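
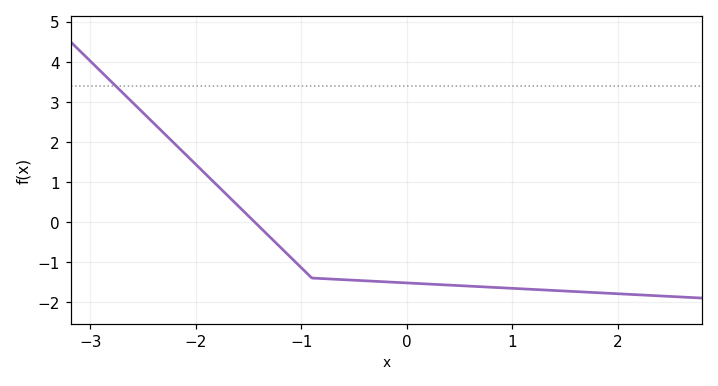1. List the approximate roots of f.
-1.4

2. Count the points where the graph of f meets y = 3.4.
1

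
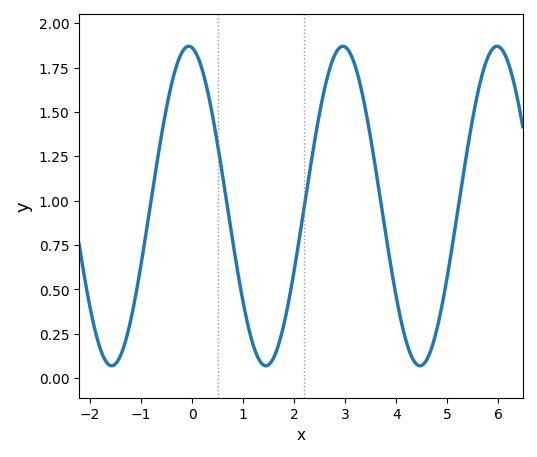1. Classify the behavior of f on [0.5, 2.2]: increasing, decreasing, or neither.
neither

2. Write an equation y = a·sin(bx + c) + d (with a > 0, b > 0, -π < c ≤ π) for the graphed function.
y = 0.9sin(2.08x + 1.71) + 0.97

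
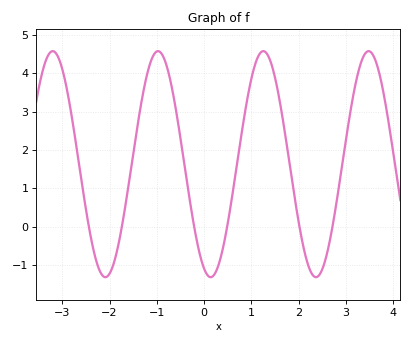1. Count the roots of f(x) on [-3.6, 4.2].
6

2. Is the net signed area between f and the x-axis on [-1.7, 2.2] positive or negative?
positive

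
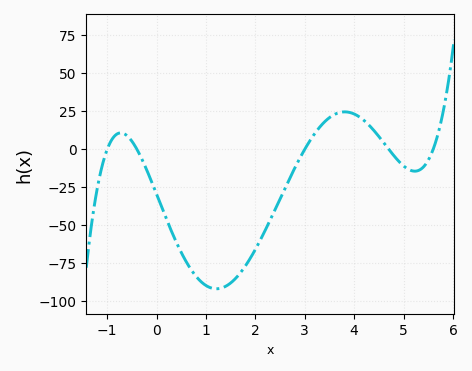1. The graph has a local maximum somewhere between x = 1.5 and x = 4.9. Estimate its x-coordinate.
3.8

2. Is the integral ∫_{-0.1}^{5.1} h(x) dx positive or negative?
negative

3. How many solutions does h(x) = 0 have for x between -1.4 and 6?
5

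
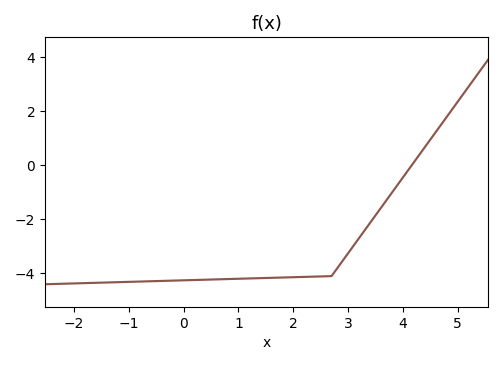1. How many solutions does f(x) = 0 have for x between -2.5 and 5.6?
1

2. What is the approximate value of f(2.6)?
-4.11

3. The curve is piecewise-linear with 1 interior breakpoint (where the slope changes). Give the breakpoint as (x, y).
(2.7, -4.1)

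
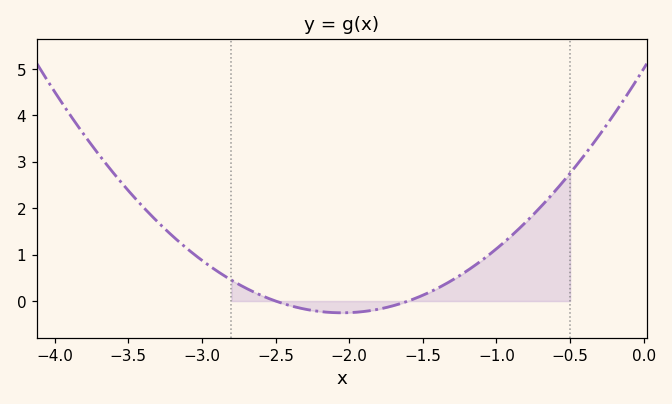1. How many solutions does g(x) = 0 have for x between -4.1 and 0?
2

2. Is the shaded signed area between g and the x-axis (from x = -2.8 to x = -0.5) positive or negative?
positive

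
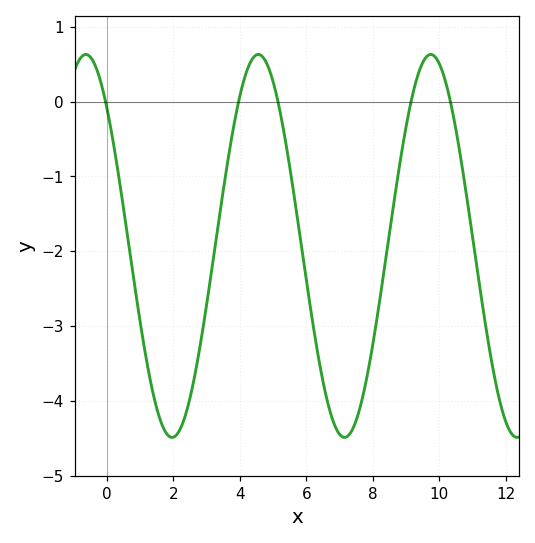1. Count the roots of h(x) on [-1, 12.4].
5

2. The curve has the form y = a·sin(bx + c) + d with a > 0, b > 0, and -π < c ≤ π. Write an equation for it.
y = 2.56sin(1.21x + 2.34) - 1.93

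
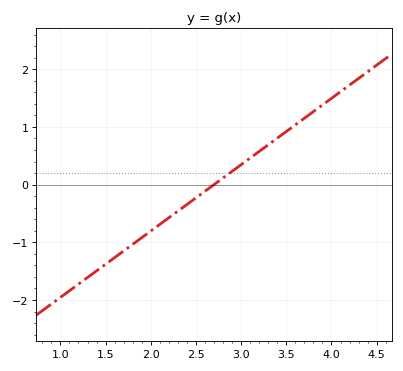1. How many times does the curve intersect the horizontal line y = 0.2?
1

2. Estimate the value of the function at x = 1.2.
-1.7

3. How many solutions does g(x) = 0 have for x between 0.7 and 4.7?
1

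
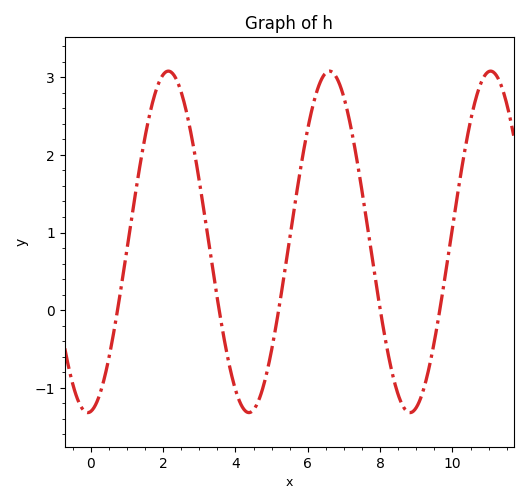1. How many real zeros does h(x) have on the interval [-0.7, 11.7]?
5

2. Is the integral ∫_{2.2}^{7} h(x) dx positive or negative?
positive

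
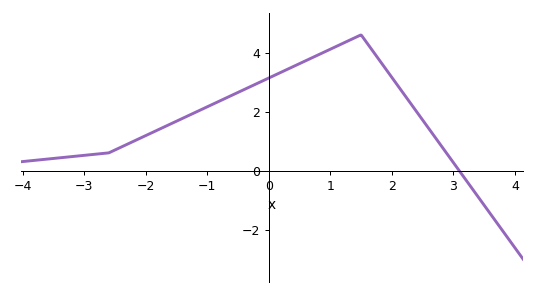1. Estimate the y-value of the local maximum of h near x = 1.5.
4.6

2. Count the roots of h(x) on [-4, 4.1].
1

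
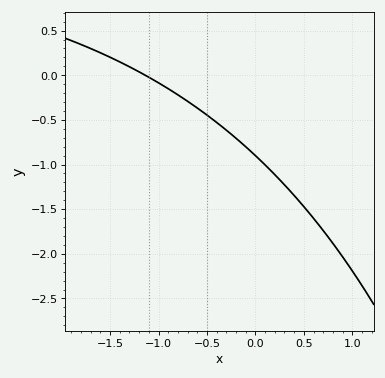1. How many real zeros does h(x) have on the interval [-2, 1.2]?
1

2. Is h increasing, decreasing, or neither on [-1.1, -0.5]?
decreasing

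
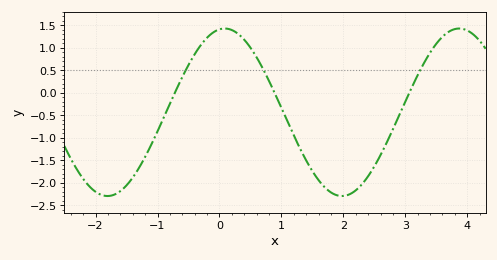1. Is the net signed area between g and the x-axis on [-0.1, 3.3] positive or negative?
negative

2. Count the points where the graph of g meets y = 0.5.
3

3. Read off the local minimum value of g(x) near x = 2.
-2.3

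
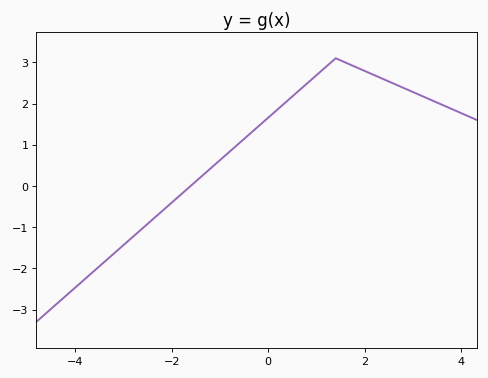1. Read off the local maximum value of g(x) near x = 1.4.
3.1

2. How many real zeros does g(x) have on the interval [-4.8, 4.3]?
1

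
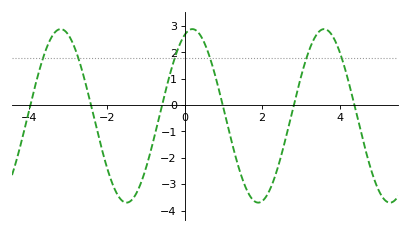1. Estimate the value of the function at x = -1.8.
-3.2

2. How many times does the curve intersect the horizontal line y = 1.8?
6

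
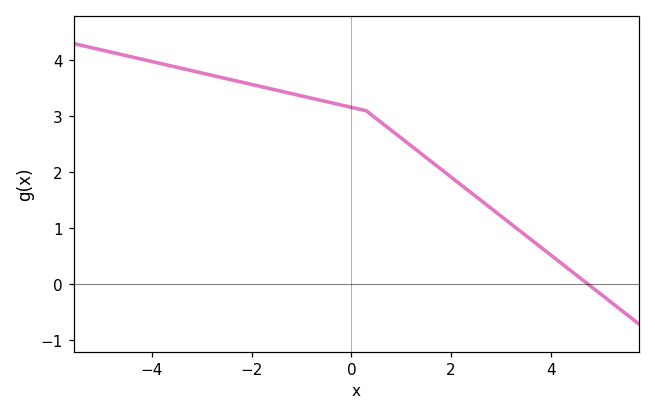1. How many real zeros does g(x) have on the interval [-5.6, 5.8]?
1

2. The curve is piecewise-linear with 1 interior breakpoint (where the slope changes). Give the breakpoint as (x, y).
(0.3, 3.1)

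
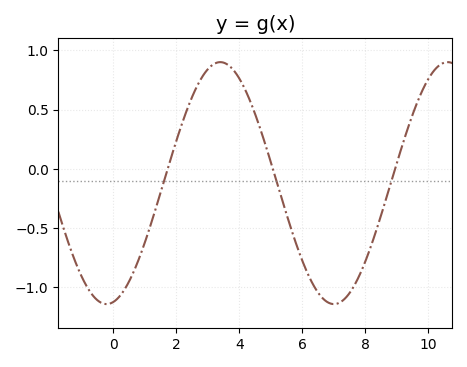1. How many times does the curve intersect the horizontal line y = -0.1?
3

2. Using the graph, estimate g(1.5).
-0.2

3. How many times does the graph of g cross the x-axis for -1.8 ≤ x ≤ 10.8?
3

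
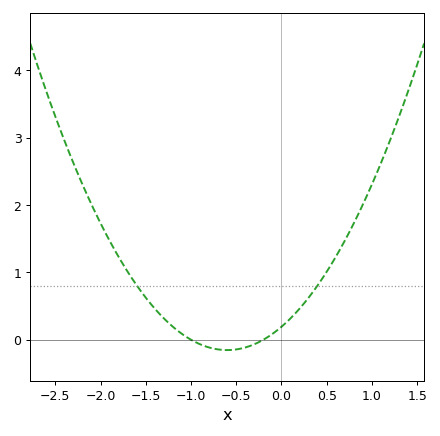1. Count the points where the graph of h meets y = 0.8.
2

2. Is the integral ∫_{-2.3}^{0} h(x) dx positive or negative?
positive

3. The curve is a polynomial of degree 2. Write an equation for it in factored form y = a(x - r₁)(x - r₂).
y = 0.96(x + 1)(x + 0.2)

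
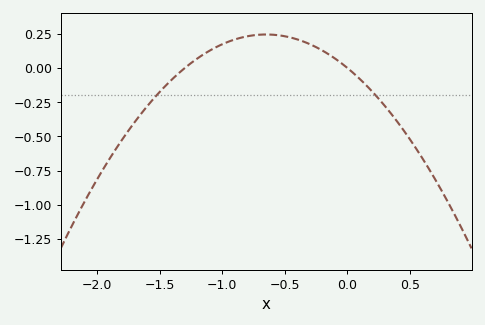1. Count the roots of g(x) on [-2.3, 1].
2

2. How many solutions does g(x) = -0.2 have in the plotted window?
2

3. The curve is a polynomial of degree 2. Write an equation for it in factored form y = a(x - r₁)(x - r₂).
y = -0.58(x + 1.3)(x - 0)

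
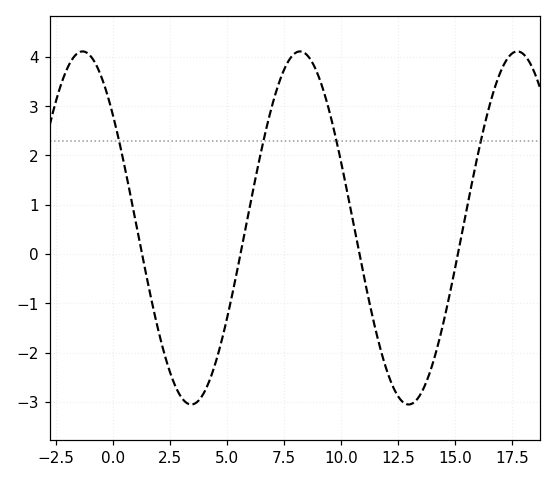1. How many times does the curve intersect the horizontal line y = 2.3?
4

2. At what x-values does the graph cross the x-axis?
1.28, 5.59, 10.8, 15.1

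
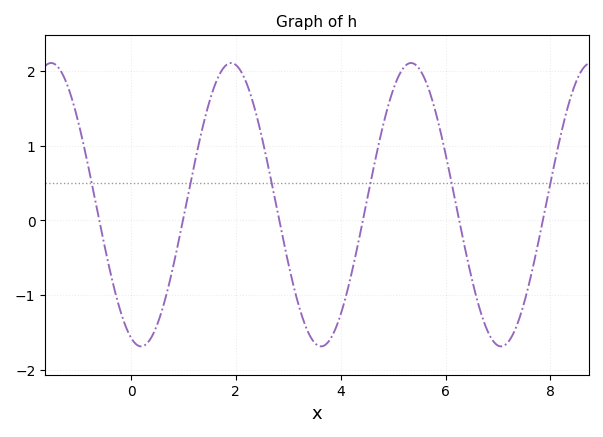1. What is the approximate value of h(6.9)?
-1.61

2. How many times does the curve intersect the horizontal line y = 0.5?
6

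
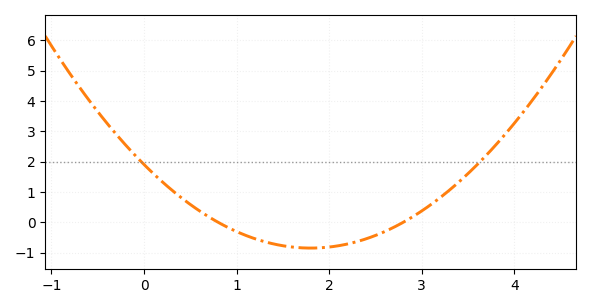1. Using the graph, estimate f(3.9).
2.9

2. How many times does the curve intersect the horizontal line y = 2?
2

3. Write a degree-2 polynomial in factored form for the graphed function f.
y = 0.85(x - 0.8)(x - 2.8)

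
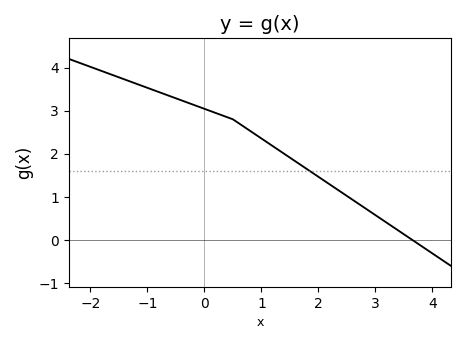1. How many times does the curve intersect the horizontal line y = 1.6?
1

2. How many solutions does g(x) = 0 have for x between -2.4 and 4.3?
1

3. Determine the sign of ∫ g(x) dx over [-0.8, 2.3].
positive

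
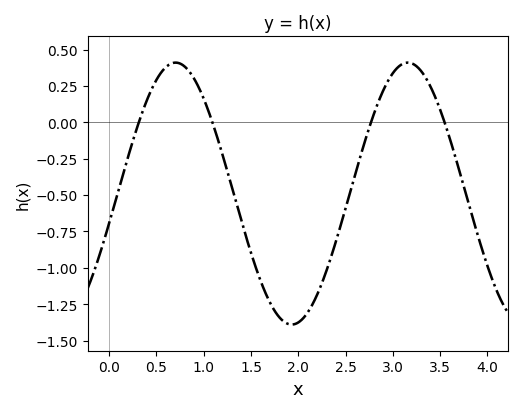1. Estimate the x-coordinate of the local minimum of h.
1.93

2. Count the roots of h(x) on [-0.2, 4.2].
4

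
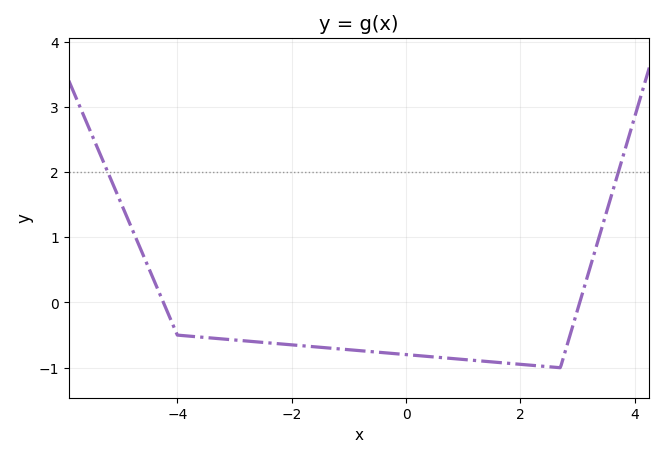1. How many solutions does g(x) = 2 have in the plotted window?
2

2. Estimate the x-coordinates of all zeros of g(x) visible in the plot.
-4.24, 3.04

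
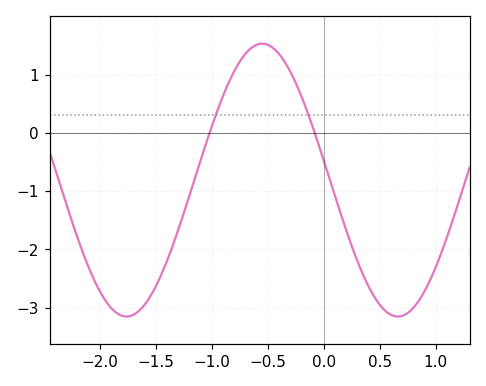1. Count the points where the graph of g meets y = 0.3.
2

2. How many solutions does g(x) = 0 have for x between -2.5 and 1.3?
2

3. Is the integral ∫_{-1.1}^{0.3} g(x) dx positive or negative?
positive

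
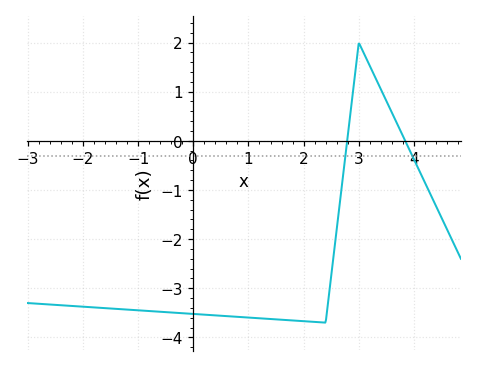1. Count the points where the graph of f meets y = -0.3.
2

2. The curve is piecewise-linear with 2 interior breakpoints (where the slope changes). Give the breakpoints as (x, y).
(2.4, -3.7); (3, 2)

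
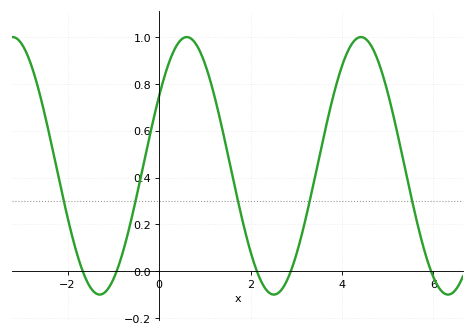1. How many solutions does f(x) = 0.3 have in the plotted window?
5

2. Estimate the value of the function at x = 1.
0.88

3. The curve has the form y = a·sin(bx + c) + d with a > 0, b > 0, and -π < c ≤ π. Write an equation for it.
y = 0.55sin(1.6x + 0.57) + 0.45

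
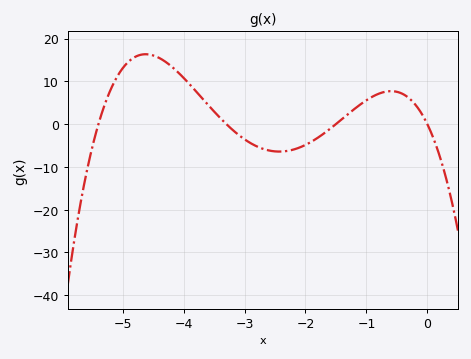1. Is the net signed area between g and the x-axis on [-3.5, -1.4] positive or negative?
negative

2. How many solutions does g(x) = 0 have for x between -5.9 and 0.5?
4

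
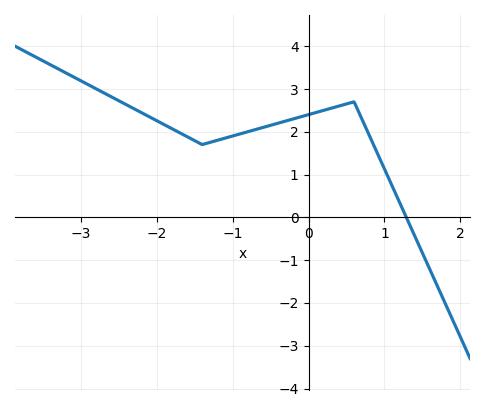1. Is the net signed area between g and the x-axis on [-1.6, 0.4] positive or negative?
positive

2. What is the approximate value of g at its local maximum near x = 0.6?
2.7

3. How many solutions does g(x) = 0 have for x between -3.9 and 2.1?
1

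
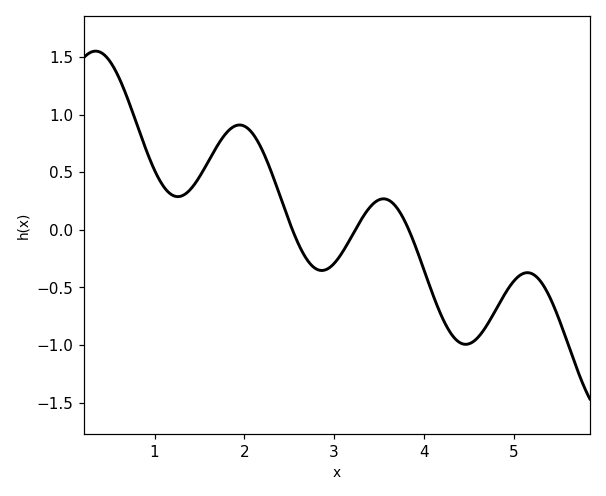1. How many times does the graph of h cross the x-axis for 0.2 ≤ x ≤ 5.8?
3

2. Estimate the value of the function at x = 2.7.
-0.25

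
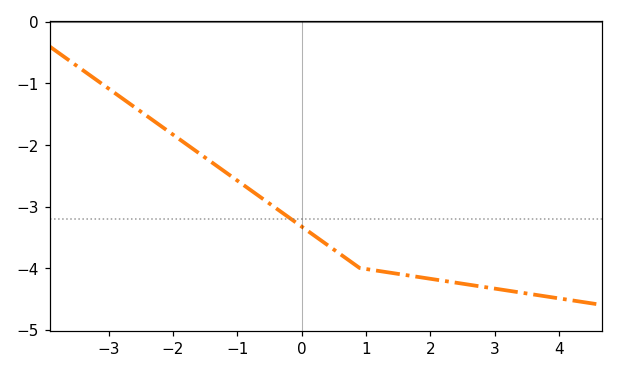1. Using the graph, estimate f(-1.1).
-2.5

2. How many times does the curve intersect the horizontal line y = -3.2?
1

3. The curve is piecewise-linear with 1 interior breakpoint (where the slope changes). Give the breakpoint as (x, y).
(0.9, -4)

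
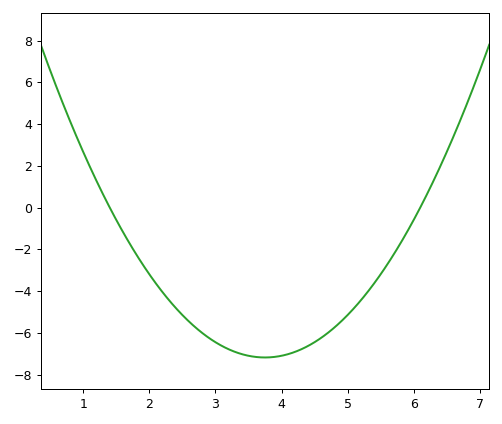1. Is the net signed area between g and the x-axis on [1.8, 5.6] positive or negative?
negative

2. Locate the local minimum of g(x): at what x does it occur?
3.7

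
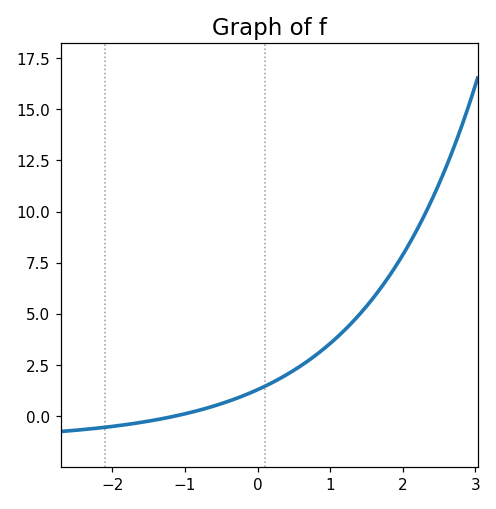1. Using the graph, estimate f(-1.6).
-0.317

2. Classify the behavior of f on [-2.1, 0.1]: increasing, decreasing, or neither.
increasing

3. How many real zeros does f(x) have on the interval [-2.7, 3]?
1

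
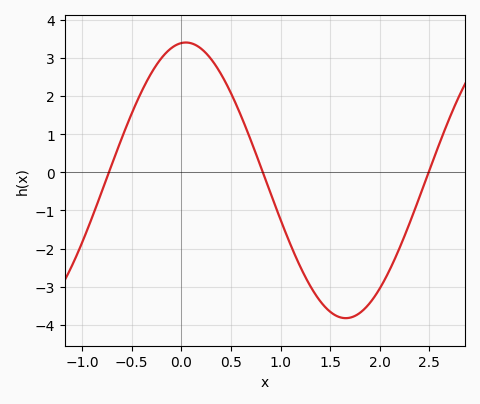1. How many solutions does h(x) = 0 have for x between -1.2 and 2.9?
3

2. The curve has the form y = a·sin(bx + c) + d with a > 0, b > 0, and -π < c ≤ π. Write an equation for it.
y = 3.61sin(1.95x + 1.48) - 0.21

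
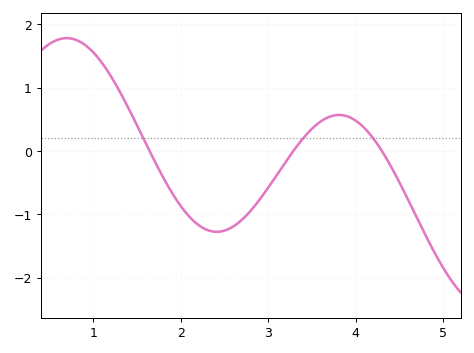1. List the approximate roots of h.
1.64, 3.29, 4.3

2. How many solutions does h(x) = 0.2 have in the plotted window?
3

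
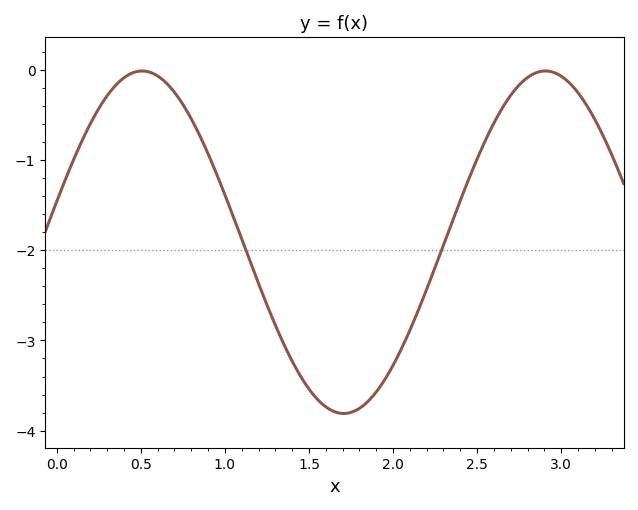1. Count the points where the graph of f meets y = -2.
2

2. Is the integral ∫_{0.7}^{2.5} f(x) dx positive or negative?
negative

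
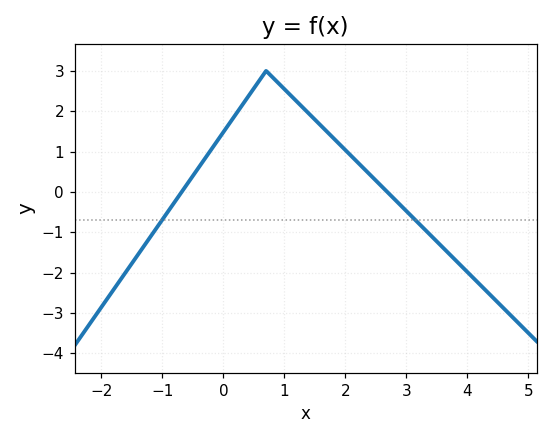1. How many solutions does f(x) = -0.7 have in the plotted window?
2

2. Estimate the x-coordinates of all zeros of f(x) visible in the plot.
-0.6, 2.6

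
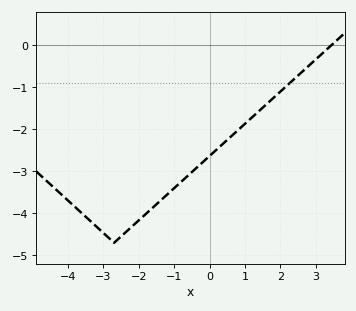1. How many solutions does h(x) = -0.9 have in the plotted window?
1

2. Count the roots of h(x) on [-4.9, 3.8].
1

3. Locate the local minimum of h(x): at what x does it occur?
-2.6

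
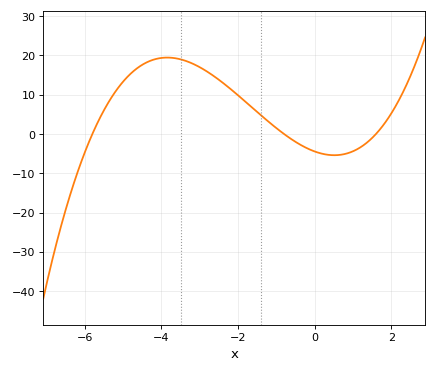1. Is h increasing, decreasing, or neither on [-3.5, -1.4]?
decreasing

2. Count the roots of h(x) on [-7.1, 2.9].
3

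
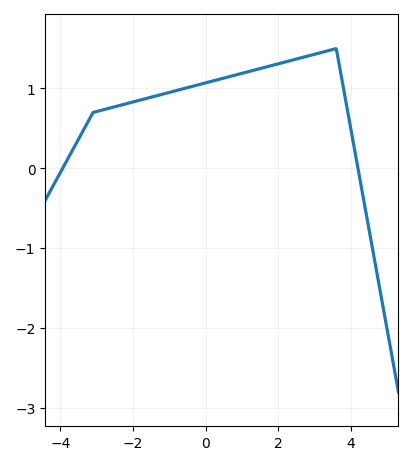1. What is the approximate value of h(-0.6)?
1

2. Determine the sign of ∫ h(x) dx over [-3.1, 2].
positive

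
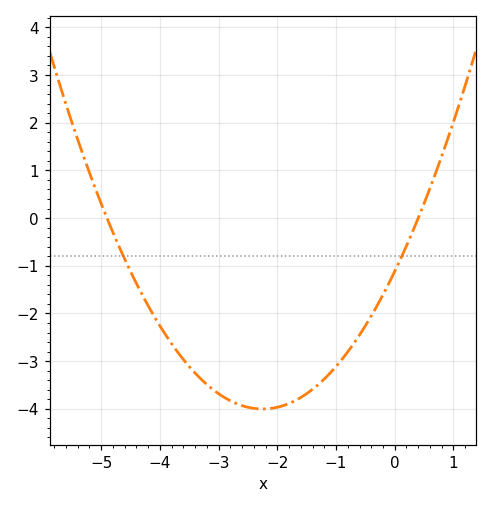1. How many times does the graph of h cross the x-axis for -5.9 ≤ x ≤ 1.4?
2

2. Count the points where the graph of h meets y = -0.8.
2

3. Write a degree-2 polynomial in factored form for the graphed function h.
y = 0.57(x + 4.9)(x - 0.4)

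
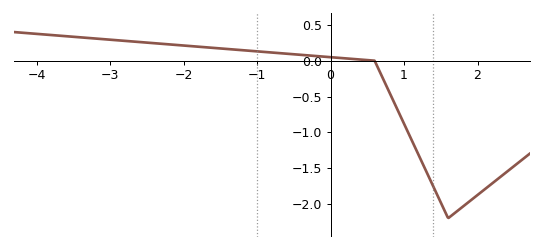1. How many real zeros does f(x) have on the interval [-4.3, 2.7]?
1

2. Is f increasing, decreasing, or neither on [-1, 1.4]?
decreasing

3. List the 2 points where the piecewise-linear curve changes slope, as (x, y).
(0.6, 0); (1.6, -2.2)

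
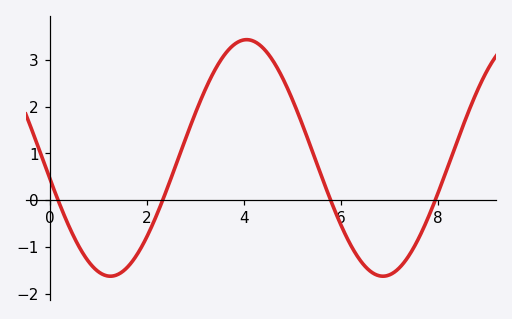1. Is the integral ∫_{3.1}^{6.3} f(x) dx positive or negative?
positive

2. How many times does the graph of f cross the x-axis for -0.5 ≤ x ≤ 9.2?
4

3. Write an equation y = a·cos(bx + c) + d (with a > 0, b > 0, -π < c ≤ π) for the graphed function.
y = 2.53cos(1.1x + 1.7) + 0.9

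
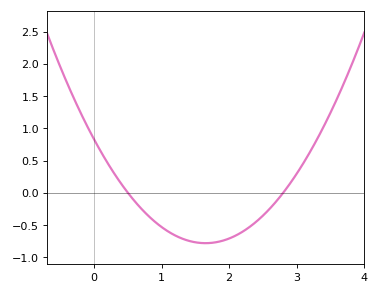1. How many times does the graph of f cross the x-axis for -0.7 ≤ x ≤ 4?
2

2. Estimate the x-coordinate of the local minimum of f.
1.6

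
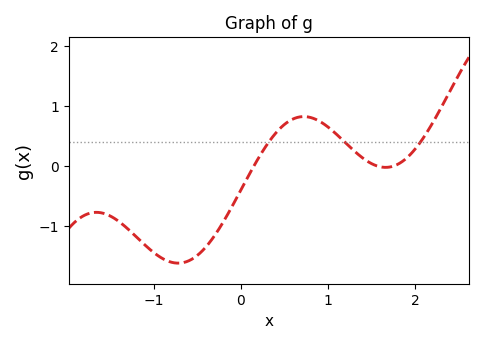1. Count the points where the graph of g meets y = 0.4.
3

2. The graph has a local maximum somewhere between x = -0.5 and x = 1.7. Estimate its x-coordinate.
0.7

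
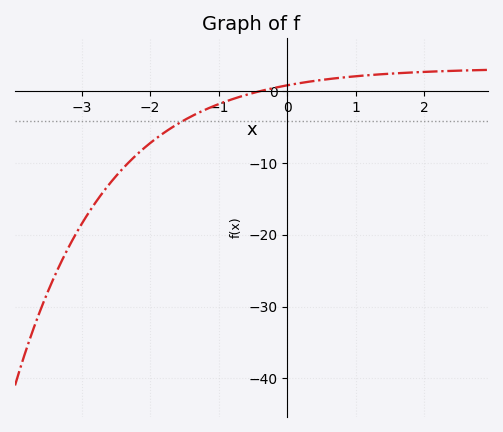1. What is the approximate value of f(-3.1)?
-20.2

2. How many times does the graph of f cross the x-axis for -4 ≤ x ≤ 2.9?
1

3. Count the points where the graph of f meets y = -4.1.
1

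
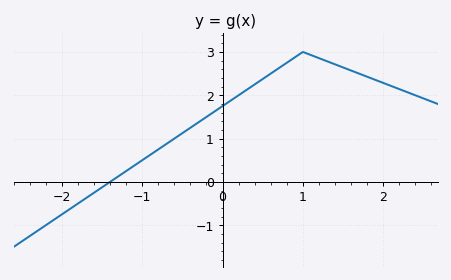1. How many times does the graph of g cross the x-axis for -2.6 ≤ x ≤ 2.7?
1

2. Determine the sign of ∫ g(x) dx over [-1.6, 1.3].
positive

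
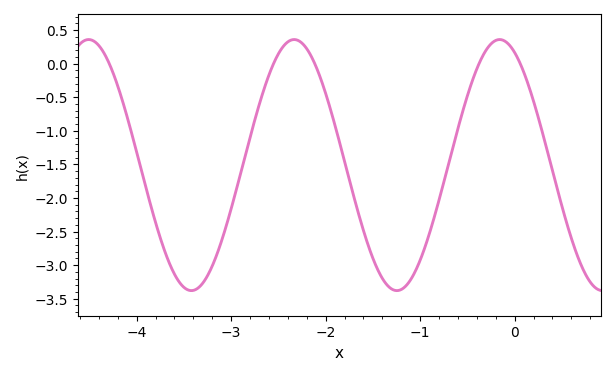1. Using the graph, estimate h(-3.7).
-2.8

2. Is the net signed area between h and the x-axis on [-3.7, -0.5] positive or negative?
negative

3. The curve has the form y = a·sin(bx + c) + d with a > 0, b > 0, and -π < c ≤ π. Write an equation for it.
y = 1.87sin(2.89x + 2.03) - 1.51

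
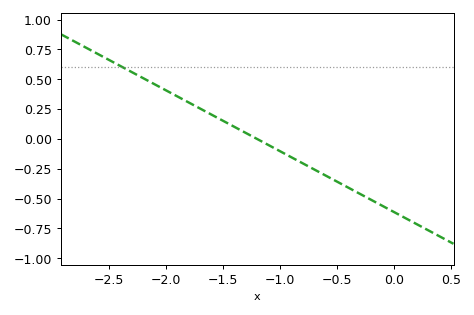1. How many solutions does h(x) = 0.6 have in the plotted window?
1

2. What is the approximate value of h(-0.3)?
-0.459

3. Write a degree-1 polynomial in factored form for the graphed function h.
y = -0.51(x + 1.2)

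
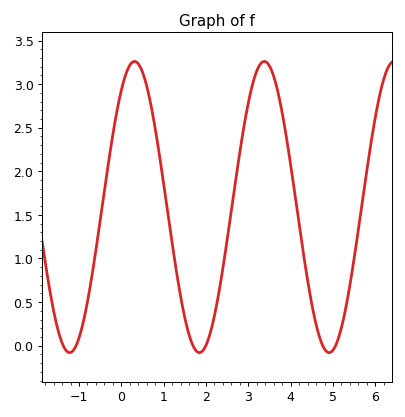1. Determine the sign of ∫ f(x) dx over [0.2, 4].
positive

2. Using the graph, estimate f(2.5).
1.21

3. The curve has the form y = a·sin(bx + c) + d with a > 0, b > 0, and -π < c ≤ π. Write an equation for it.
y = 1.67sin(2.05x + 0.932) + 1.59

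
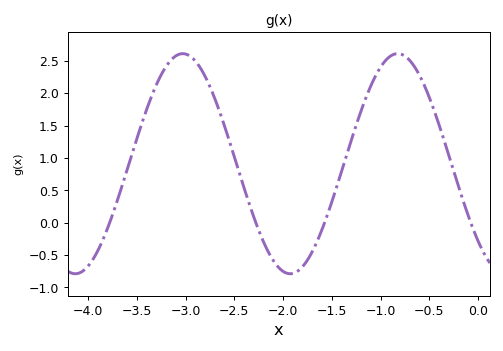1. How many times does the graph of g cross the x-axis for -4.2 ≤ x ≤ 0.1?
4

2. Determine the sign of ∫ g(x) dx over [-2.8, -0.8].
positive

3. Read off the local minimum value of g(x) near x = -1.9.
-0.8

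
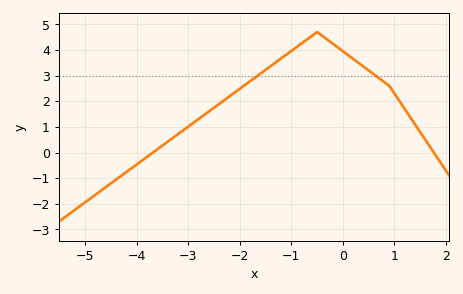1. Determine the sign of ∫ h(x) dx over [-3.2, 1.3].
positive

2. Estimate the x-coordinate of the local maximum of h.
-0.4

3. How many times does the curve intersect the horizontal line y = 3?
2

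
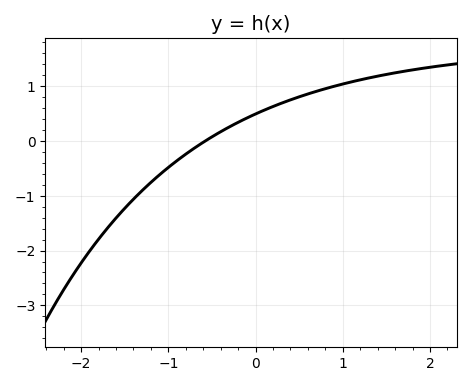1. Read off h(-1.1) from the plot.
-0.617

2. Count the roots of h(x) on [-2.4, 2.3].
1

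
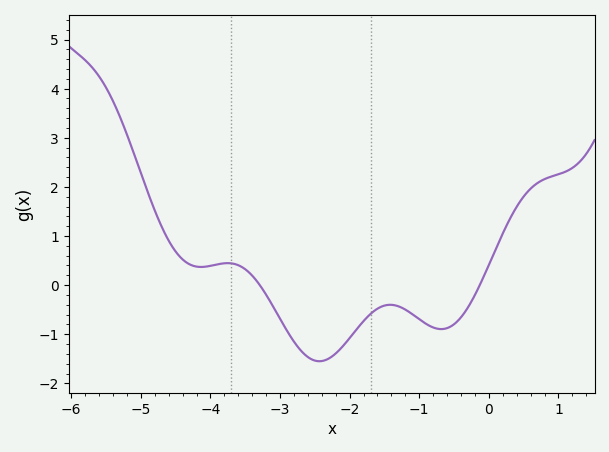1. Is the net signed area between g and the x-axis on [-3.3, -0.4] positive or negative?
negative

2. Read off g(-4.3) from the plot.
0.423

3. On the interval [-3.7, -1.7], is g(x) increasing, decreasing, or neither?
neither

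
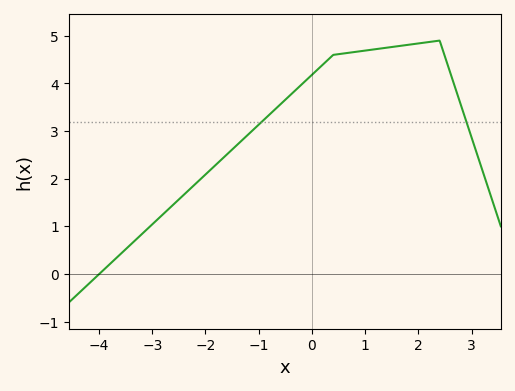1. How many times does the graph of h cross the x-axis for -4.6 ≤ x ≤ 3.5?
1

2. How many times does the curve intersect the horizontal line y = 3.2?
2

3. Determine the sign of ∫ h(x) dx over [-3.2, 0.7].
positive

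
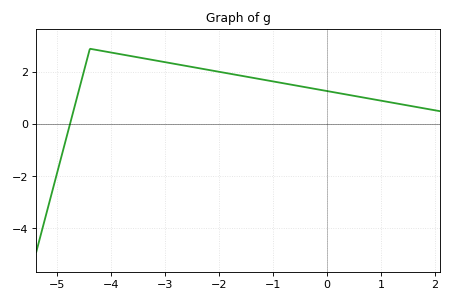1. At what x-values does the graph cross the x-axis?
-4.8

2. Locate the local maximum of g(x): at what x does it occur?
-4.4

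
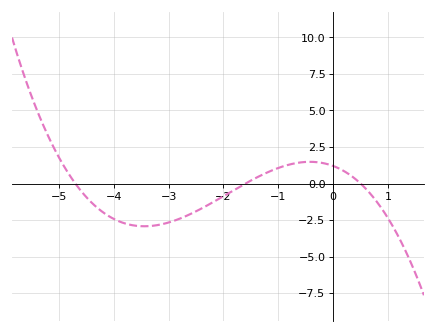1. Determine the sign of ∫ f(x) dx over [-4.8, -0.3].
negative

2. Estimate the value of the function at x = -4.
-2.5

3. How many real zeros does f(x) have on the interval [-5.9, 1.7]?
3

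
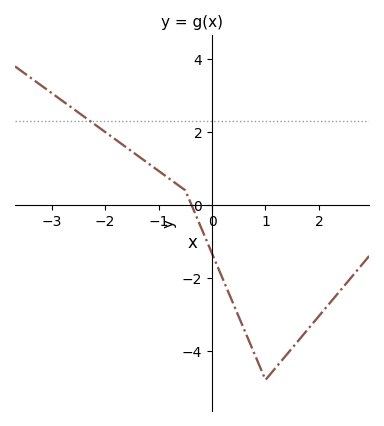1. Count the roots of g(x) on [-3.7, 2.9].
1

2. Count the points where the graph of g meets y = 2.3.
1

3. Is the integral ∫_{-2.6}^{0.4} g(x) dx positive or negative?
positive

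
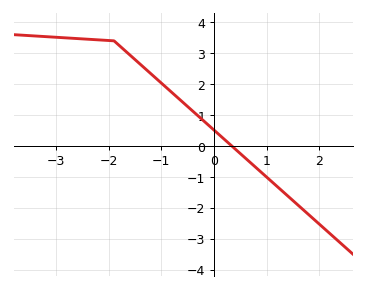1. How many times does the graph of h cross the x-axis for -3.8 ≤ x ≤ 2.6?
1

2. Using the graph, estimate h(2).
-2.52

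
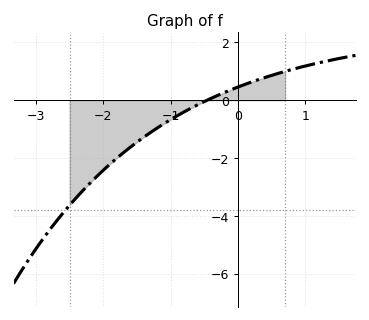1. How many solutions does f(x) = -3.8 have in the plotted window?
1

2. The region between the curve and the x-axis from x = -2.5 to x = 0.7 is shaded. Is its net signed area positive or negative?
negative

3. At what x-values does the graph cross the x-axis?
-0.462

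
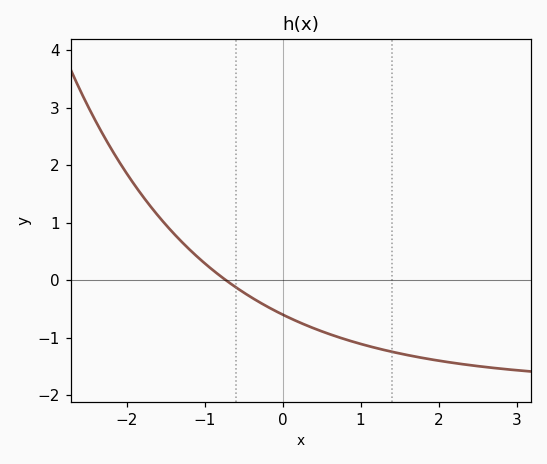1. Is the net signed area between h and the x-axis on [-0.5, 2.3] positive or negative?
negative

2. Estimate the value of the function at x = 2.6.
-1.51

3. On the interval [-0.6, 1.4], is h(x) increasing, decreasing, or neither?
decreasing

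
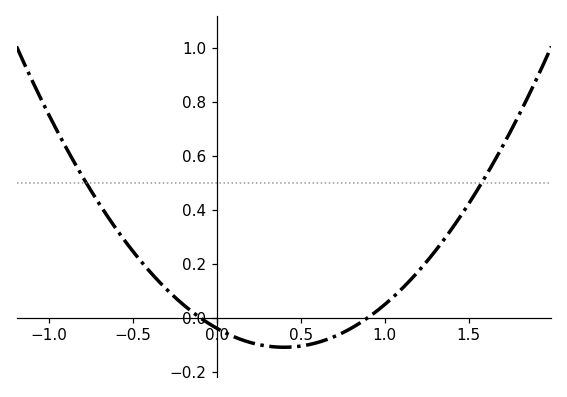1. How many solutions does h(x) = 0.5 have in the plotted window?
2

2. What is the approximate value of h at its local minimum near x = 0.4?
-0.11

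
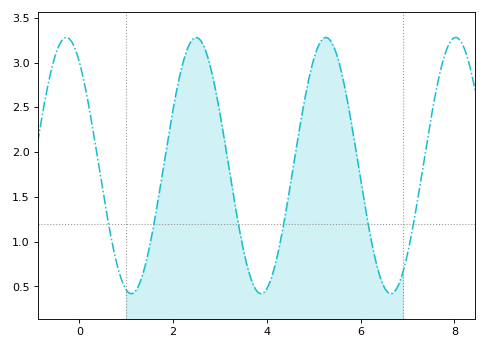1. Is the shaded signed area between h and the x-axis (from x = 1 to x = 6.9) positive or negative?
positive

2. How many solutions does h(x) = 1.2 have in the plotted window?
6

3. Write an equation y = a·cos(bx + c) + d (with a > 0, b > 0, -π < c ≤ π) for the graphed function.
y = 1.43cos(2.27x + 0.632) + 1.85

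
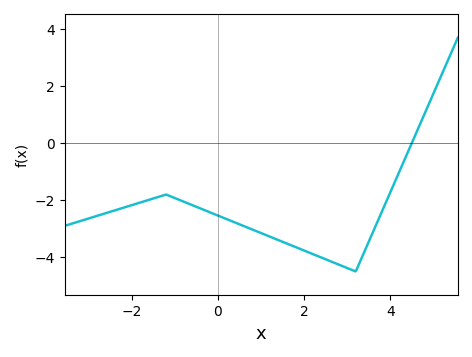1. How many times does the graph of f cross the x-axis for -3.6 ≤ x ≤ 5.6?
1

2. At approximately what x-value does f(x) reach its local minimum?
3.2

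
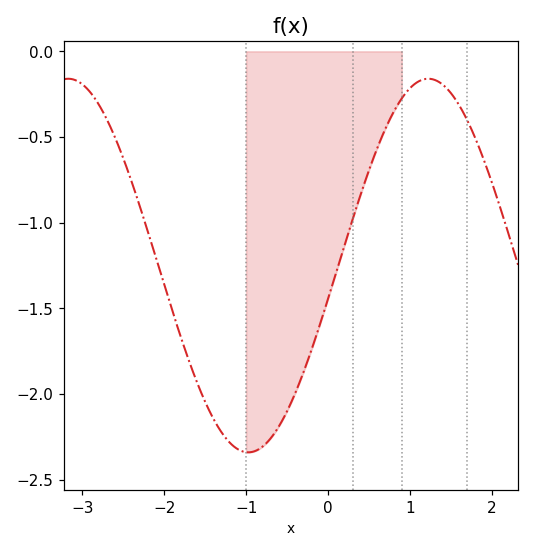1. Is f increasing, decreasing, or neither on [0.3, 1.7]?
neither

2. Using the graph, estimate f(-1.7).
-1.8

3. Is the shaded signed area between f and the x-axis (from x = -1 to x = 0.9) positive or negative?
negative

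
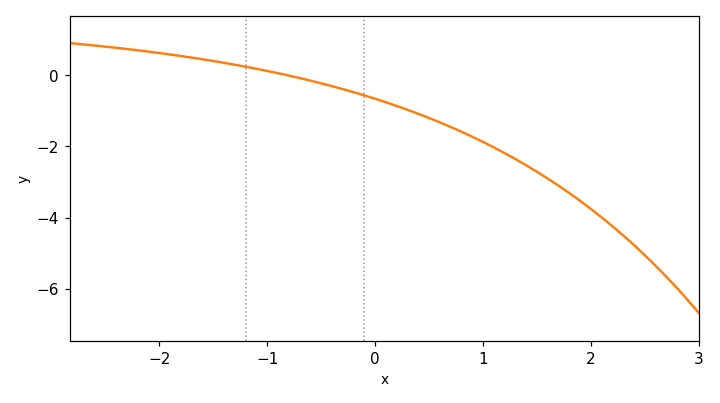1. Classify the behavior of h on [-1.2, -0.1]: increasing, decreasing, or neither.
decreasing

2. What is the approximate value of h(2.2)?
-4.2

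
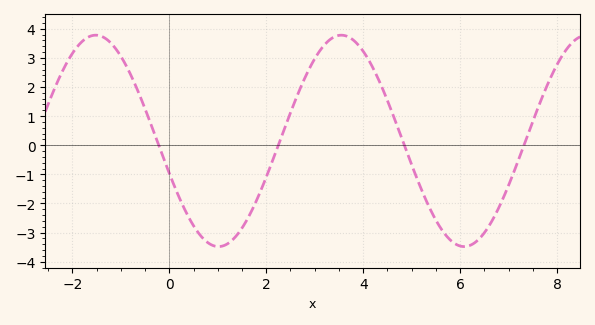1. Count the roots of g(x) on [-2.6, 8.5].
4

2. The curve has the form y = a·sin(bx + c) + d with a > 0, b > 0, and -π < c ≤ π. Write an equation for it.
y = 3.63sin(1.24x - 2.83) + 0.15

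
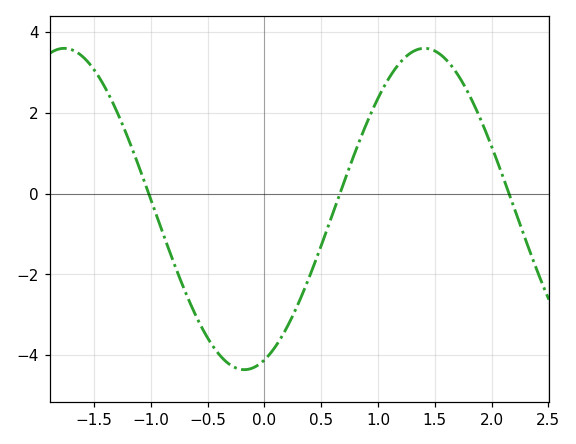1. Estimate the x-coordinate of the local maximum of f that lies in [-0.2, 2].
1.4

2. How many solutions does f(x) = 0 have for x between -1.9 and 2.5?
3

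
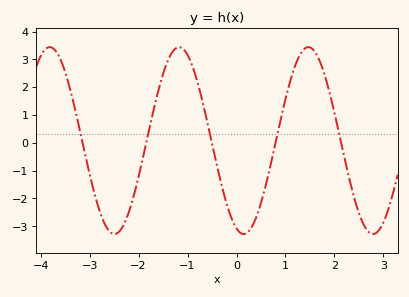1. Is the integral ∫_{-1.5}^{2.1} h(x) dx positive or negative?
positive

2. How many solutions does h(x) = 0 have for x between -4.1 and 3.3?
5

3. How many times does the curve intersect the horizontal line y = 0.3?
5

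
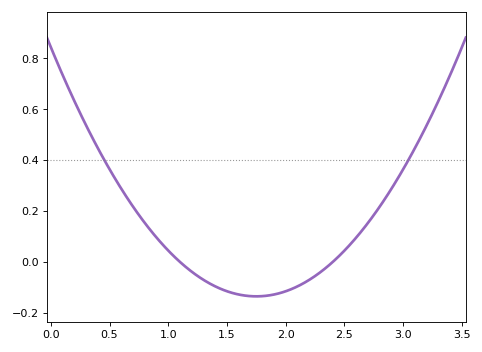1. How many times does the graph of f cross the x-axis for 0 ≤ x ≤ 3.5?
2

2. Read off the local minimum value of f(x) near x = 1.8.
-0.135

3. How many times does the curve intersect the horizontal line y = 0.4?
2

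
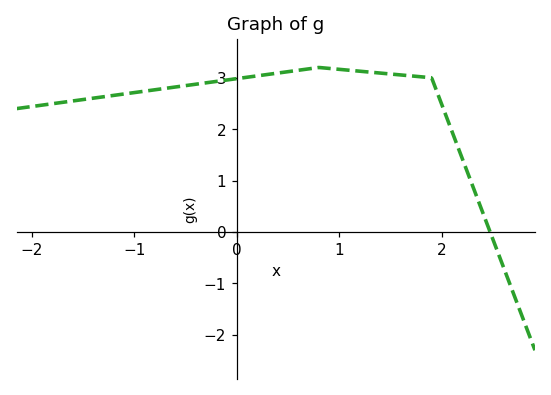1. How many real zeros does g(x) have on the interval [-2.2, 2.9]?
1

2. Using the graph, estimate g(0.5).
3.1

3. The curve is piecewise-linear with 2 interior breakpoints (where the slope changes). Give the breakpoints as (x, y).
(0.8, 3.2); (1.9, 3)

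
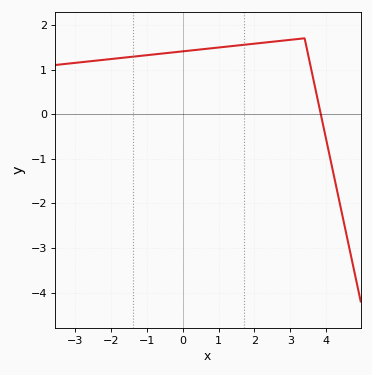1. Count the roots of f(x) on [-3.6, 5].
1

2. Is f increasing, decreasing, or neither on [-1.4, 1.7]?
increasing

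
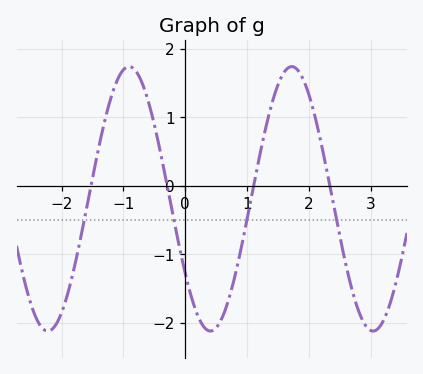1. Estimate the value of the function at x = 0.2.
-1.9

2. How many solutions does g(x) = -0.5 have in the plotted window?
4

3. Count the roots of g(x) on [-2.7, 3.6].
4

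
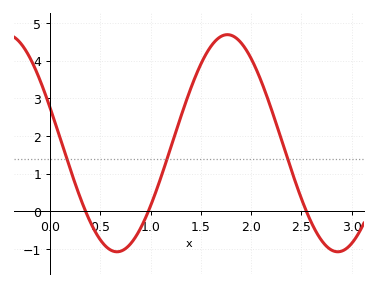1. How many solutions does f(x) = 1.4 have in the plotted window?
3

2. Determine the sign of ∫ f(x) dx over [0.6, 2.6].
positive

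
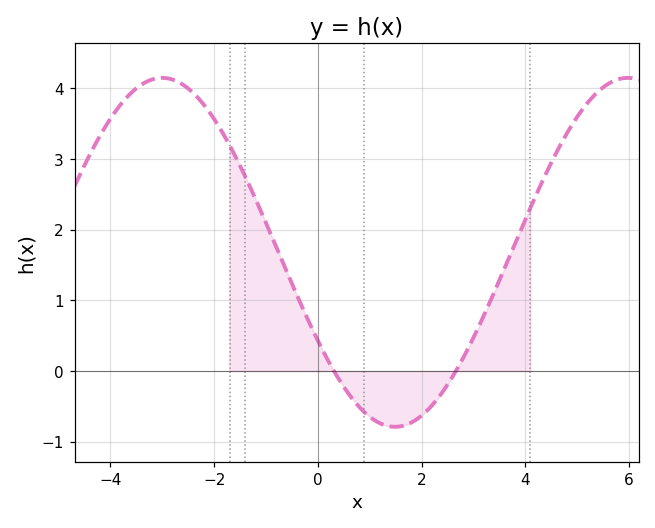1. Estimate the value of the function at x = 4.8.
3.36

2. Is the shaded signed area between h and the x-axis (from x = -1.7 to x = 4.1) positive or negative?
positive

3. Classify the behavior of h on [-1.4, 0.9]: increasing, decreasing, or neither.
decreasing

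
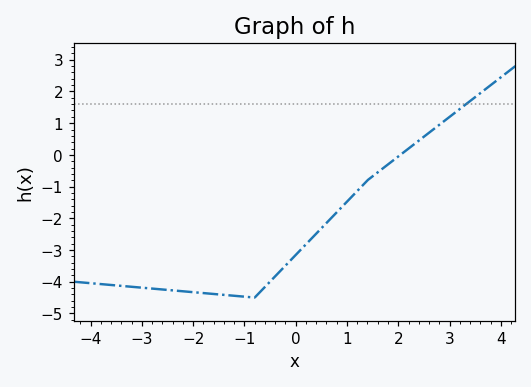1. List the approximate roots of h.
2.04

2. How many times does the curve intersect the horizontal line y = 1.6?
1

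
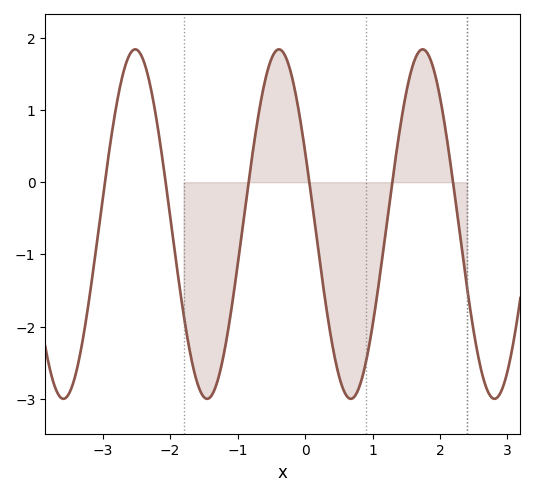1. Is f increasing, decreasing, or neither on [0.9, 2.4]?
neither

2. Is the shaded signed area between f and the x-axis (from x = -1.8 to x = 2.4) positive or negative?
negative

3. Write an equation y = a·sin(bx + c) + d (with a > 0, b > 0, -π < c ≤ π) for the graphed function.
y = 2.42sin(2.95x + 2.71) - 0.58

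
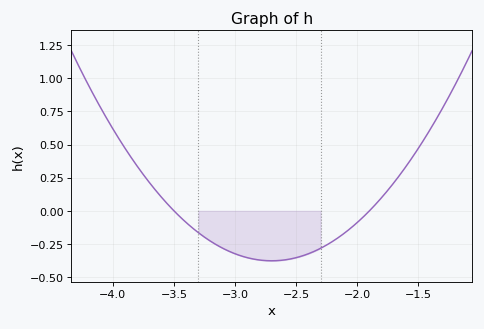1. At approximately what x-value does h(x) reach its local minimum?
-2.7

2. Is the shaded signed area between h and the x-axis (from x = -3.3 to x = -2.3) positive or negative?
negative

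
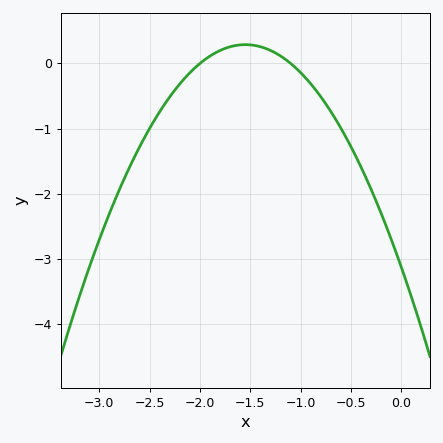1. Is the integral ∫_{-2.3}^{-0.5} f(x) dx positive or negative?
negative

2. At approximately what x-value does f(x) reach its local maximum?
-1.55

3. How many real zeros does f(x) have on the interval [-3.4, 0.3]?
2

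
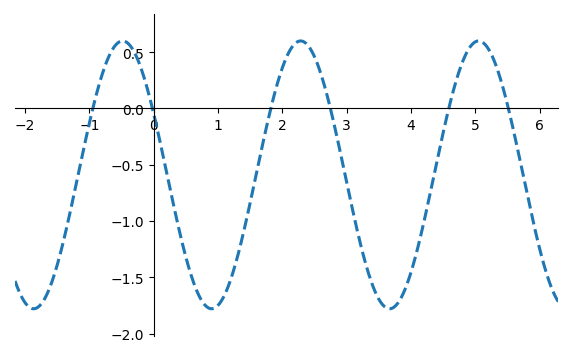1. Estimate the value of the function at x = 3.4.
-1.57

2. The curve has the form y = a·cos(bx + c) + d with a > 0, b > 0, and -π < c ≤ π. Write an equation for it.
y = 1.19cos(2.27x + 1.1) - 0.59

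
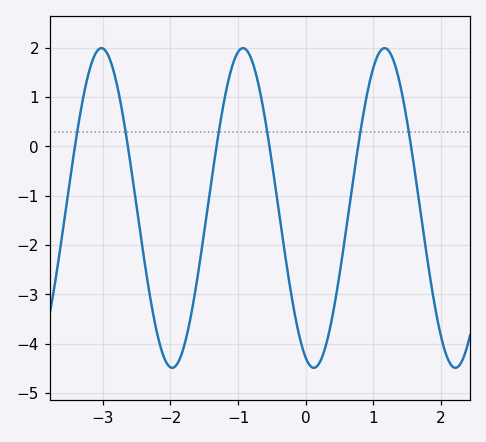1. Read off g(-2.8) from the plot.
1.3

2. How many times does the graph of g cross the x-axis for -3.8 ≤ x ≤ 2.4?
6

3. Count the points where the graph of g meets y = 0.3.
6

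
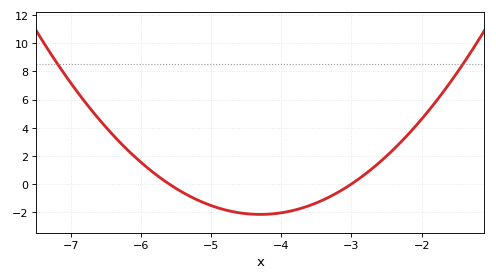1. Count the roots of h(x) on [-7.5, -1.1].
2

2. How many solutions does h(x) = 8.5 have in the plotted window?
2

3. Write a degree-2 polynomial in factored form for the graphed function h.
y = 1.28(x + 5.6)(x + 3)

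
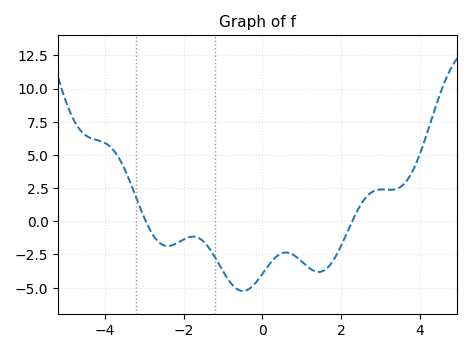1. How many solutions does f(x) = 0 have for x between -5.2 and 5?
2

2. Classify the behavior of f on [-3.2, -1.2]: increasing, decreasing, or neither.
neither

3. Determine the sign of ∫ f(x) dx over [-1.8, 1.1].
negative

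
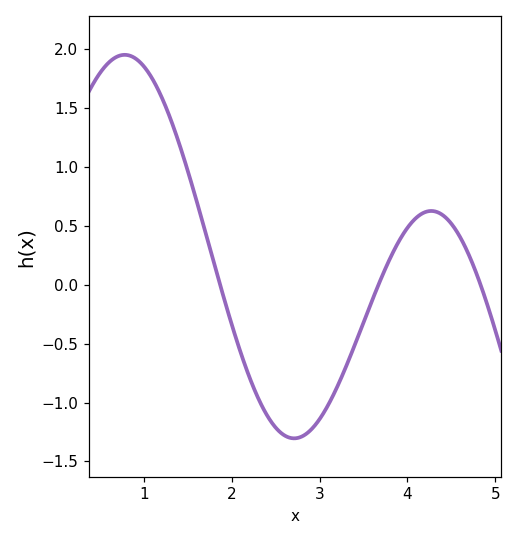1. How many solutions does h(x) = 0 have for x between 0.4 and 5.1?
3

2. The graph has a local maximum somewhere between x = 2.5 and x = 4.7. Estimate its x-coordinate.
4.3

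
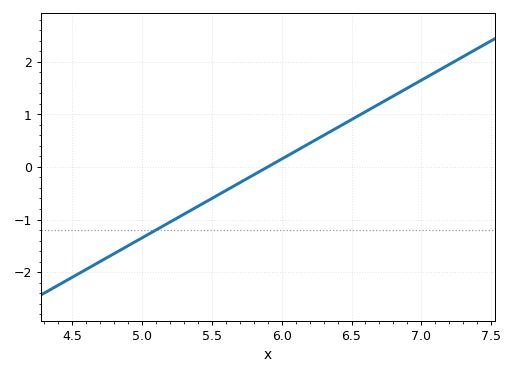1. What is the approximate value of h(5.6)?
-0.45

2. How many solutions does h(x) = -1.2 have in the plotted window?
1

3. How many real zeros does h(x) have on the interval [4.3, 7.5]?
1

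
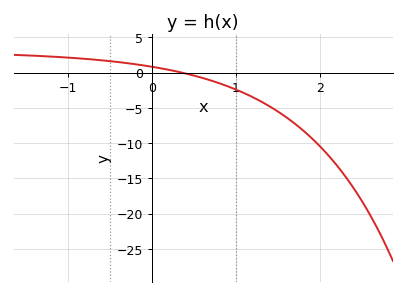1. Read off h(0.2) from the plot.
0.5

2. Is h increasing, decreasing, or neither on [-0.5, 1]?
decreasing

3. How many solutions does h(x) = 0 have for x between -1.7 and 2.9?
1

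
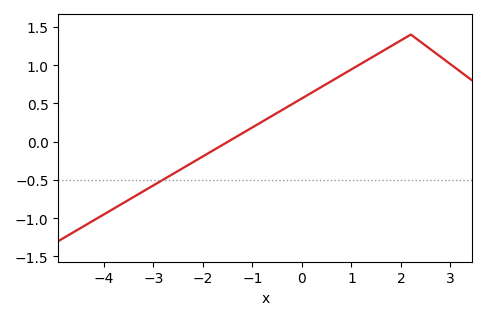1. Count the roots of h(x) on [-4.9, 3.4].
1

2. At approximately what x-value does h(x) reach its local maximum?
2.2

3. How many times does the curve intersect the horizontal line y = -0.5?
1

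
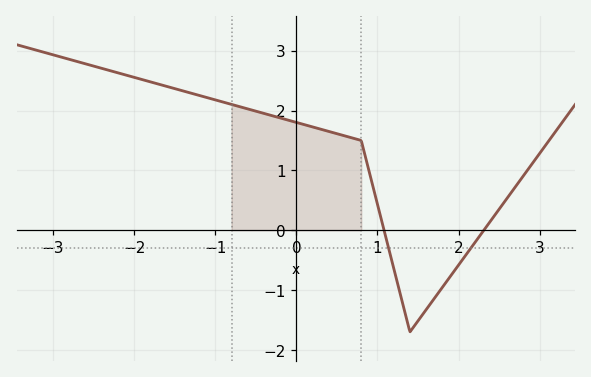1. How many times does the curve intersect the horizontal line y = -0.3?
2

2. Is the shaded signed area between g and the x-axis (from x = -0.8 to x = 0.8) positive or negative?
positive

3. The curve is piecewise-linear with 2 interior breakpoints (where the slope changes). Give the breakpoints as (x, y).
(0.8, 1.5); (1.4, -1.7)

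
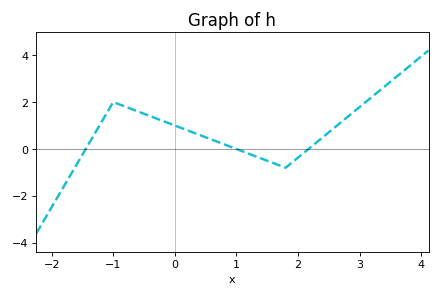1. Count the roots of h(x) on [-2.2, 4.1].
3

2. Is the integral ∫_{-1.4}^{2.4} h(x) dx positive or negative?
positive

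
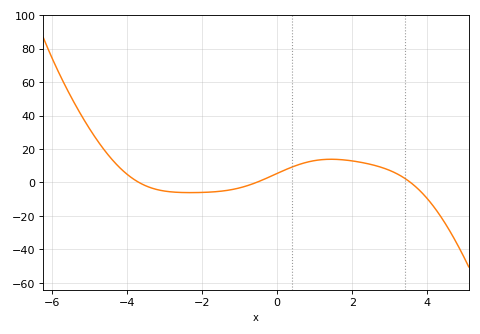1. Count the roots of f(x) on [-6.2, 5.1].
3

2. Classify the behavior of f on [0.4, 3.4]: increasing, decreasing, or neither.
neither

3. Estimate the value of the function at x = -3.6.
-1.04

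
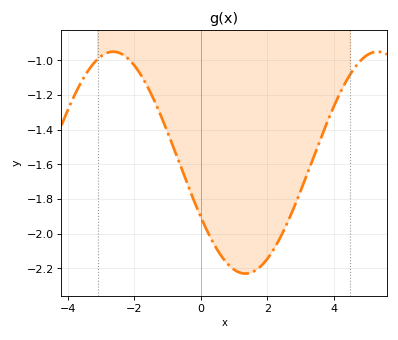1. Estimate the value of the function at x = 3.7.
-1.4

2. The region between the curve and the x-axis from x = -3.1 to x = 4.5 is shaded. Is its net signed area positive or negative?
negative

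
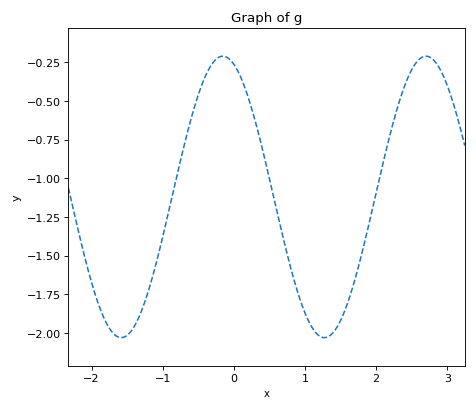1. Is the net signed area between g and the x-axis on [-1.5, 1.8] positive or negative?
negative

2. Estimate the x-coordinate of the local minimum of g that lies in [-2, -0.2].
-1.58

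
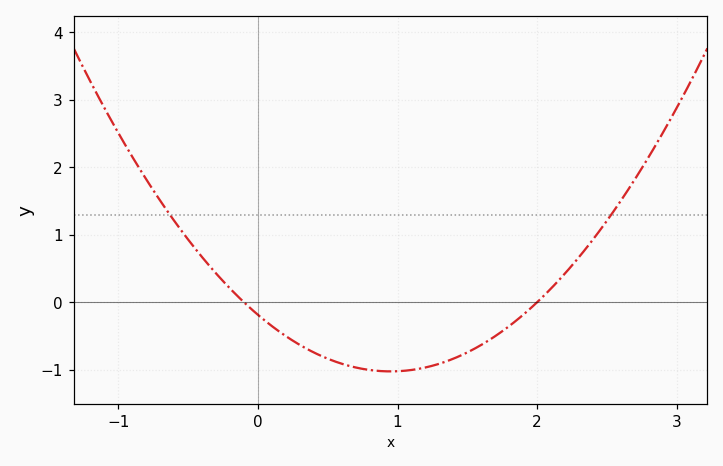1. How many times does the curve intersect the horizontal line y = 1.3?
2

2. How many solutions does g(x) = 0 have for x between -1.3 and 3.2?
2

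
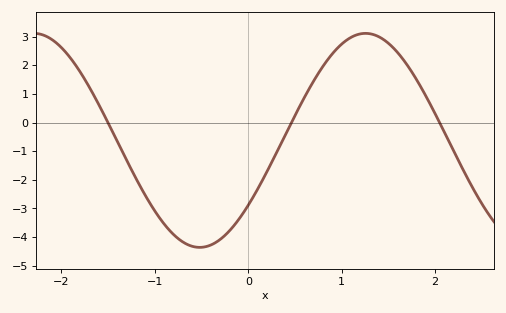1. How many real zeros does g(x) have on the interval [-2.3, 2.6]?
3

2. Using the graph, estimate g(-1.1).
-2.6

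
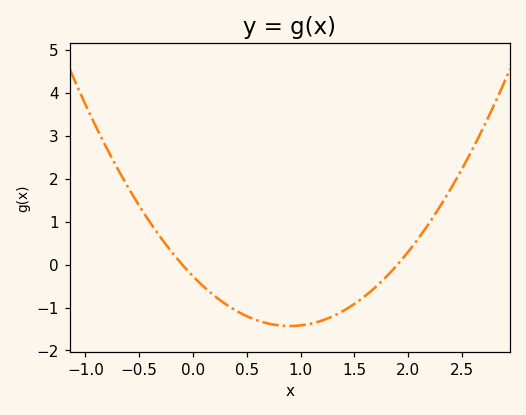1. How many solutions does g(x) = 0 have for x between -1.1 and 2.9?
2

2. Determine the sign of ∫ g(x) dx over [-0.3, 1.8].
negative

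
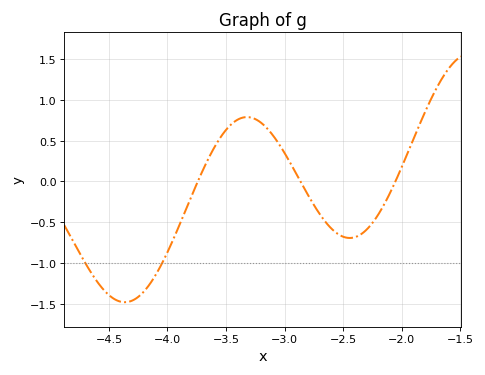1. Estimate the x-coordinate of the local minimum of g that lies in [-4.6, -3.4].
-4.35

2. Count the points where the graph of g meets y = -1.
2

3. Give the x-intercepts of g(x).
-3.75, -2.85, -2.05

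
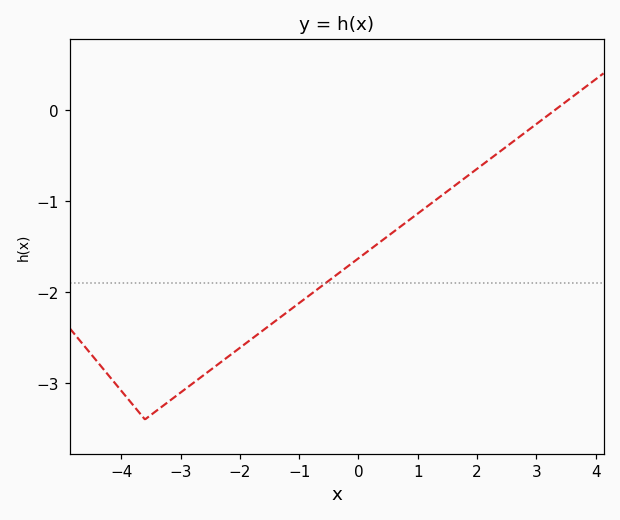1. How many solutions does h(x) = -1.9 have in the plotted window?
1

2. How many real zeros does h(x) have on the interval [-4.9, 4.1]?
1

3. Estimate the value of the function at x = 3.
-0.2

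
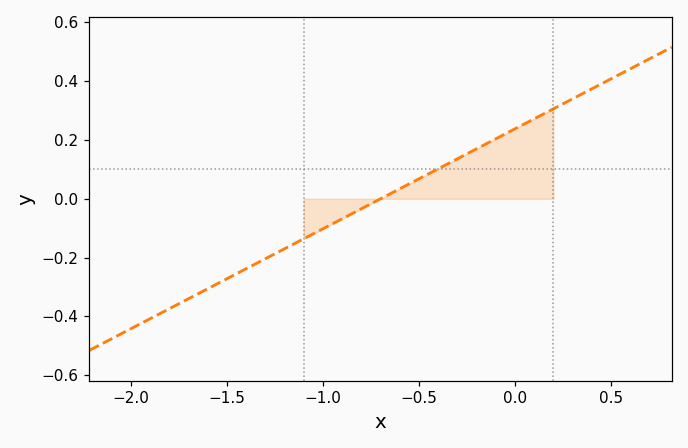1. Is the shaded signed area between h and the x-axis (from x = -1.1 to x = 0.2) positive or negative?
positive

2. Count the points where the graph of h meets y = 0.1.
1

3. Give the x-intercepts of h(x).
-0.7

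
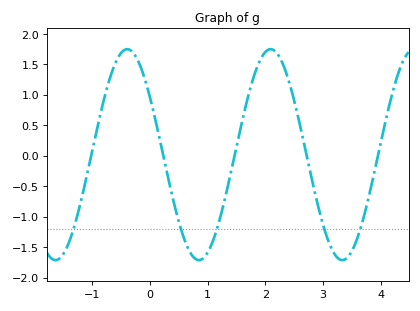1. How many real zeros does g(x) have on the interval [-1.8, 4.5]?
5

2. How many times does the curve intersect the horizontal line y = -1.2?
5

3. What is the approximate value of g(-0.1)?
1.3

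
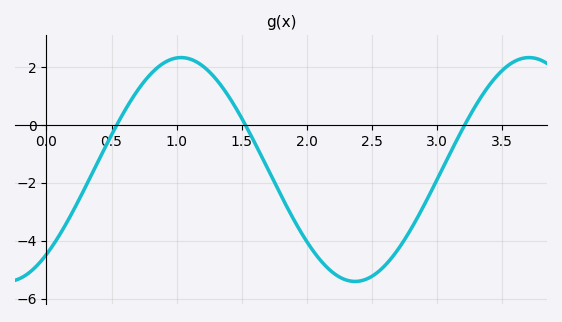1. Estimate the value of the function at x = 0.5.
-0.344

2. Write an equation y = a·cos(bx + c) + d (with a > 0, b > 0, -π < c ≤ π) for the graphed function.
y = 3.87cos(2.35x - 2.43) - 1.54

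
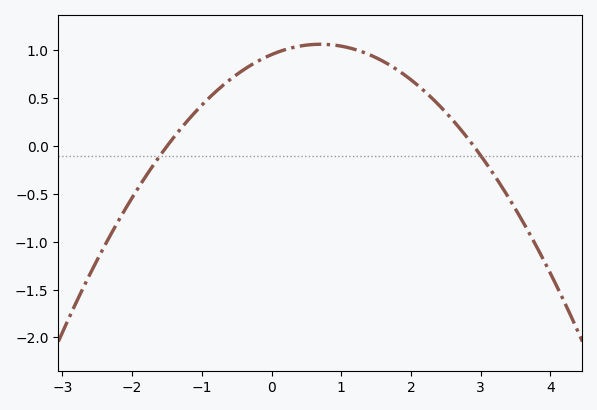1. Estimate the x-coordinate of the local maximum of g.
0.7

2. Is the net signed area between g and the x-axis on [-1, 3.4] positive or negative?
positive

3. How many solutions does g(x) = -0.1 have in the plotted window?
2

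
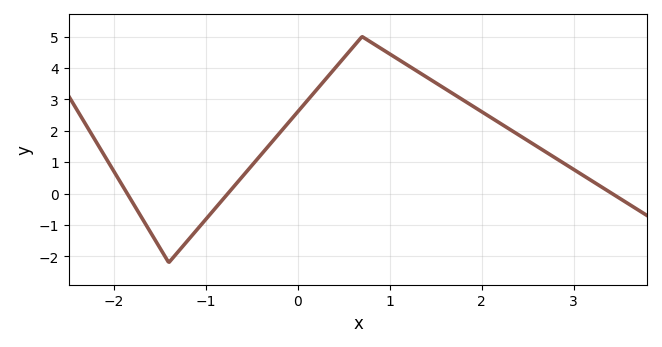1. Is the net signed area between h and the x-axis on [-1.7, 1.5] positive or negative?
positive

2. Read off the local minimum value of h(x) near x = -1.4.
-2.2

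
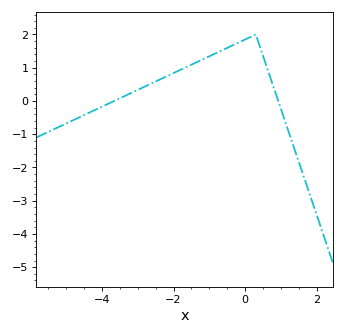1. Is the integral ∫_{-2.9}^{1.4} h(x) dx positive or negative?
positive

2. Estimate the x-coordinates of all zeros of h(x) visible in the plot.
-3.6, 1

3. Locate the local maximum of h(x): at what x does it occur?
0.2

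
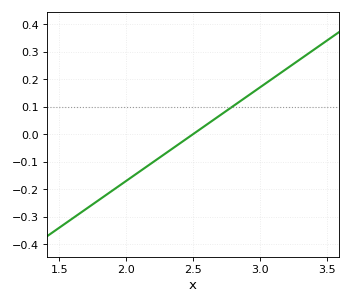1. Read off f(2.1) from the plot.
-0.136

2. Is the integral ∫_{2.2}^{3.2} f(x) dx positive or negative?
positive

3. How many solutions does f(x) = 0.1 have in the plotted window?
1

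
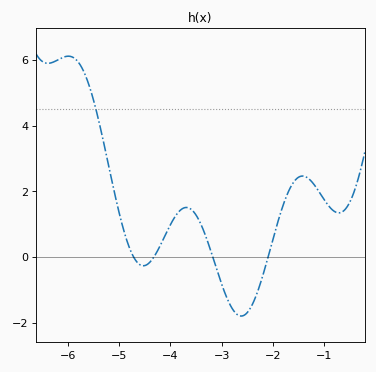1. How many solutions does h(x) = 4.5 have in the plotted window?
1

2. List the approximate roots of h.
-4.72, -4.32, -3.18, -2.09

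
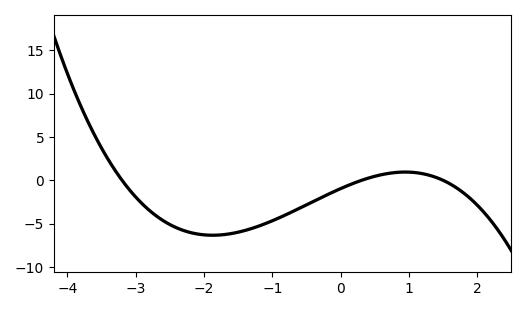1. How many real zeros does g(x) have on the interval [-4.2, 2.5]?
3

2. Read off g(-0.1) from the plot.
-1.5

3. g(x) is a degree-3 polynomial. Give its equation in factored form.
y = -0.65(x + 3.2)(x - 0.3)(x - 1.5)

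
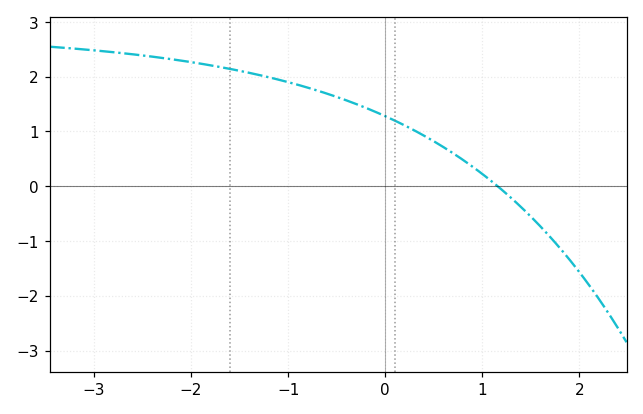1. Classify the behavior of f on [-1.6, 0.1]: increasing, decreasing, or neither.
decreasing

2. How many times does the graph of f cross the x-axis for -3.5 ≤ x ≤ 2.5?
1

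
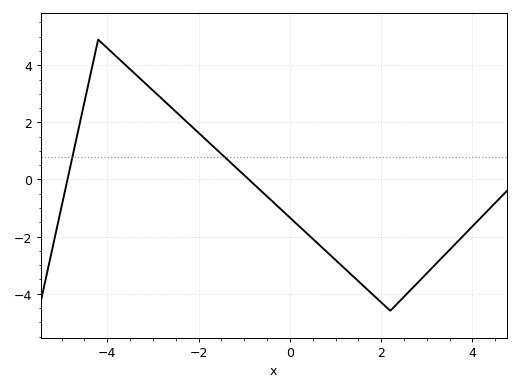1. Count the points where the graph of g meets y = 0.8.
2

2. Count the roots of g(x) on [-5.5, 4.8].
2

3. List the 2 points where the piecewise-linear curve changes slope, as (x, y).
(-4.2, 4.9); (2.2, -4.6)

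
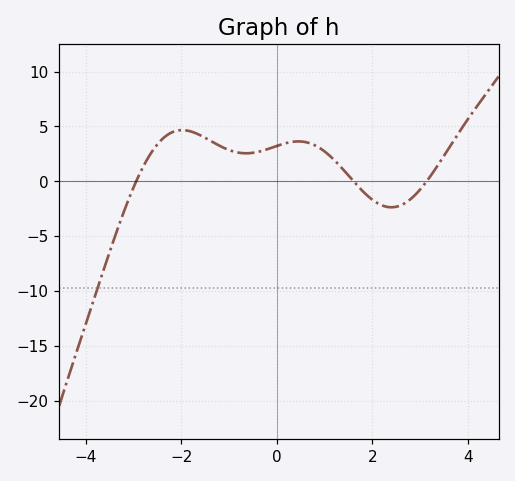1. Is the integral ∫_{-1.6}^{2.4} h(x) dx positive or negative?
positive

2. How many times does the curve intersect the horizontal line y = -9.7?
1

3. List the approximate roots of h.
-3, 1.6, 3.2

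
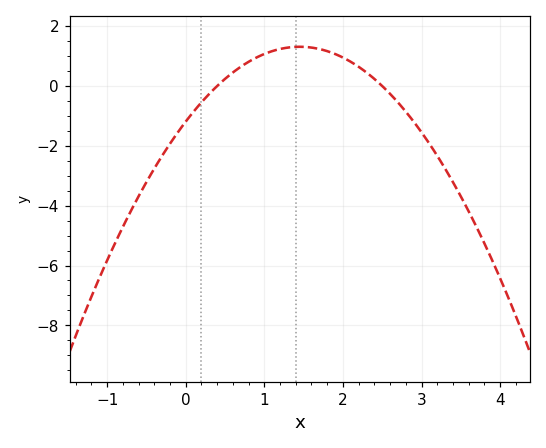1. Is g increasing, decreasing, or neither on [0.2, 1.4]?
increasing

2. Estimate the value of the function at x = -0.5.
-3.2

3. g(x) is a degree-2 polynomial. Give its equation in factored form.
y = -1.19(x - 0.4)(x - 2.5)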